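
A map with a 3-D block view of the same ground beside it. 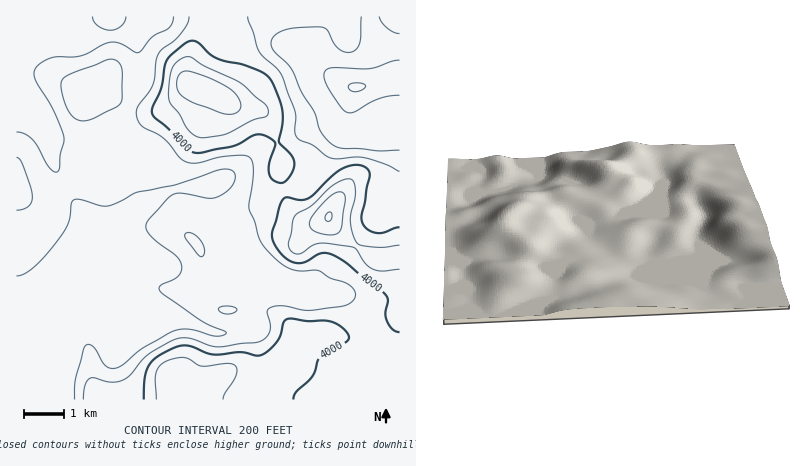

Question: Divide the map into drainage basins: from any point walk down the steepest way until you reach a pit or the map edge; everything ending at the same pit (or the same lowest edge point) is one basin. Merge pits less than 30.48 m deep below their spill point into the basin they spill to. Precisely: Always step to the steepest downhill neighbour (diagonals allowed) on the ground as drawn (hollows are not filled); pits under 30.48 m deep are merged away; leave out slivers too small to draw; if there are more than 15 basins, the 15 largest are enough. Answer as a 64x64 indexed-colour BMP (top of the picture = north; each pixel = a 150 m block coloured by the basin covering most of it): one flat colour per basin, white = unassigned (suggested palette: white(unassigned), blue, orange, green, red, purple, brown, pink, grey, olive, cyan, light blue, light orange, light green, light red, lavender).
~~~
<image width="64" height="64" href="data:image/bmp;base64,Qk12CAAAAAAAAHYAAAAoAAAAQAAAAEAAAAABAAQAAAAAAAAIAAATCwAAEwsAABAAAAAAAAAA////ALR3HwAOf/8ALKAsACgn1gC9Z5QAS1aMAMJ34wB/f38AIr28AM++FwDox64AeLv/AIrfmACWmP8A1bDFABERERERERERERERERERERERERERERERERERERERERERERERERERERERERERERERERERERERERERERERERERERERERERERERERERERERERERERERERERERERERERERERERERERERERERERERERERERERERERERERERERERERERERERERERERERERERERERERERERERERERERERERERERERERERERERERERERERERERERERERERERERERERERERERERERERERERERERERERERERERERERERERERERERERERERERERERERERERERERERERERERERERERERERERERERERERERERERERERERERERERERERERERERERERERERERERERERERERERERERERERERERERERERERERERERERERERERERERERERERERERERERERERERERERERERERERERERERERERERERERERERERERERERERERERERERERERERERERERERERERERERERERERERERERERERERERERERERERERERERERERERERERERERERERERERERERERERERERERERERERERERERERERERERERERERERERERERERERERERERERERERERERERERERERERERERERERERERERERERERERERERERERERERERERERERERERERERERERERERERERERERERERERERERERERERERERERERERERERERERERERERERERERERERERERERERERERERERERERERERERERERERERERERERERERERERERERERERERERERERERERERERERERERERERERERERERERERERERERERERERERERERERERERERERERERERERERERERERERERERERERERERERERERERERERERERERERERERERERERERERERERERERERERERERERERERERERERERERERERERERERERERERERERERERERERERERERERERERERERERERERERERERERERERERERERERERIiIiERERERERERERERERERERERERERERERERERERERIiIiIRERERERERERERERERERERERERERERERERERERIiIiIhERERERERERERERERERERERERERERERERERESIiIiIiERERERERERERERERERERERERERERERERERESIiIiIiIRERERERERERERERERERERERERERERERERERIiIiIiIhEREREREREREREREREREREREREREREREiIiIiIiIiIiEREREREREREREREREREREREREREREREiIiIiIiIiIiIREREREREREREREREREREREREREREREiIiIiIiIiIiIhERERERERERERERERERERERERERERESIiIiIiIiIiIiERERERERERERERERERERERERERERERIiIiIiIiIiIiIRERERERERERERERERERERERERERERIiIiIiIiIiIiIhEREREREREREREREREREREREREREREiIiIiIiIiIiIiERERERERERERERERERERERERERERESIiIiIiIiIiIiIRERERERERERERERERERERERERERERIiIiIiIiIiIiIhEREREREREREREREREREREREREREREiIiIiIiIiIiIiERERERERERERERERERERERERERERESIiIiIiIiIiIiIRERERERERERERERERERERERERERERIiIiIiIiIiIiIhEREREREREREREREREREREREREREREiIiIiIiIiIiIiEREREREREREREREREREREREREREREiIiIiIiIiIiIiIRERERERERERERERERERERERERERESIiIiIiIiIiIiIhERERERERERERERERERERERERERERIiIiIiIiIiIiIiERERERERERERERERERERERERERERIiIiIiIiIiIiIiIREREREREREREREREREREREREREREiIiIiIiIiIiIiIhERERERERERERERERERERERERESIiIiIiIiIiIiIiIiERERERERERERERERERERERERIiIiIiIiIiIiIiIiIiIRERERERERERERERERERERESIiIiIiIiIiIiIiIiIiIhEREREREREREREREREREREREiIiIiIiIiIiIiIiIiIiERERERERERERERERERERERESIiIiIiIiIiIiIiIiIiIREREREREREREREREREREREREiIiIiIiIiIiIiIiIiIhERERERERERERERERERERERESIiIiIiIiIiIiIiIiIiEREREREREREREREREREREREREiIiIiIiIiIiIiIiIiIRERERERERERERERERERERERESIiIiIiIiIiIiIiIiIhERERERERERERERERERERERERIiIiIiIiIiIiIiIiIiEREREREREREREREREREREREREiIiIiIiIiIiIiIiIiIRERERERERERERERERERERERESIiIiIiIiIiIiIiIiIhERERERERERERERERERERERESIiIiIiIiIiIiIiIiIiERERERERERERERERERERERESIiIiIiIiIiIiIiIiIiIRERERERERERERERERERERERIiIiIiIiIiIiIiIiIiIhEREREREREREREREREREREREiIiIiIiIiIiIiIiIiIi"/>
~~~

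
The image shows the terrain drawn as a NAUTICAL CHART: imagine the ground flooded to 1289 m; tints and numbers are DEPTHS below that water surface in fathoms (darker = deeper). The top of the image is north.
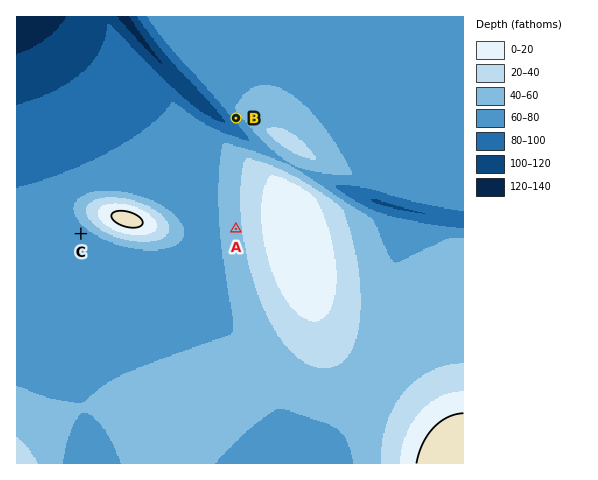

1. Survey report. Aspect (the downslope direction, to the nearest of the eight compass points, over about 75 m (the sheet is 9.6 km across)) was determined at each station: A W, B SW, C SW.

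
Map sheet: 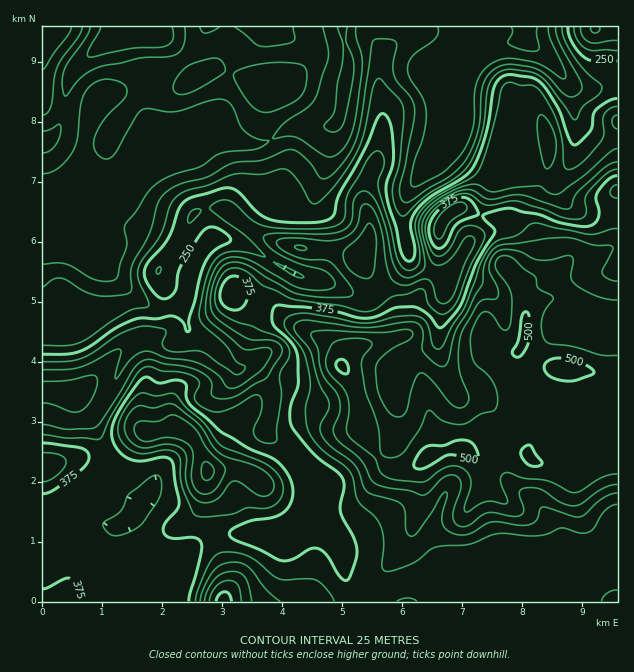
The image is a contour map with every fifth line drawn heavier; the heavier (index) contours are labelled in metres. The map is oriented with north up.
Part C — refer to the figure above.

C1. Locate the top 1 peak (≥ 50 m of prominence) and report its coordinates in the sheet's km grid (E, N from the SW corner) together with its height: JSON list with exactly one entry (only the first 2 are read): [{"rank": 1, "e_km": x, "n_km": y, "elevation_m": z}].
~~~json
[{"rank": 1, "e_km": 8.66, "n_km": 3.89, "elevation_m": 511}]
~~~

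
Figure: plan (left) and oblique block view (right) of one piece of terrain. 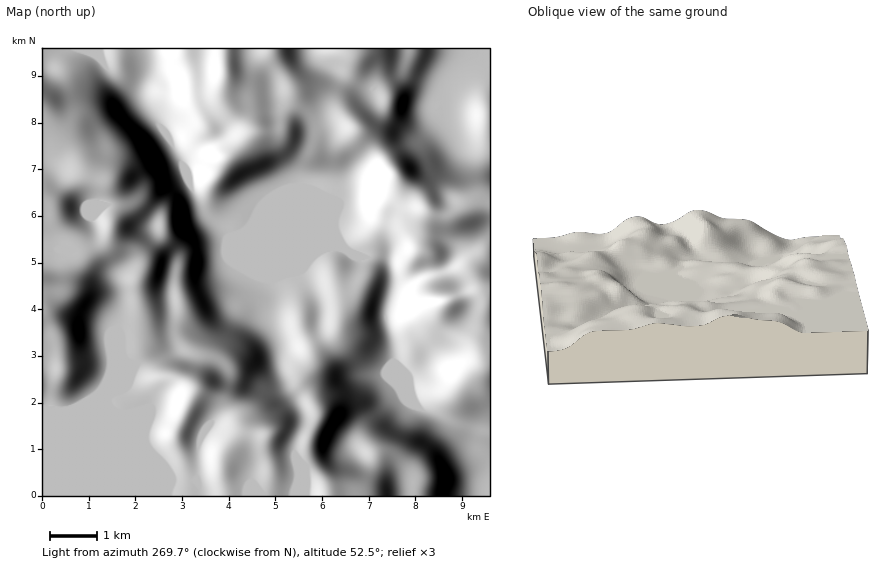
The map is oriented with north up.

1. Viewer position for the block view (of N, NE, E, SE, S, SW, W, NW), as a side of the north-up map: W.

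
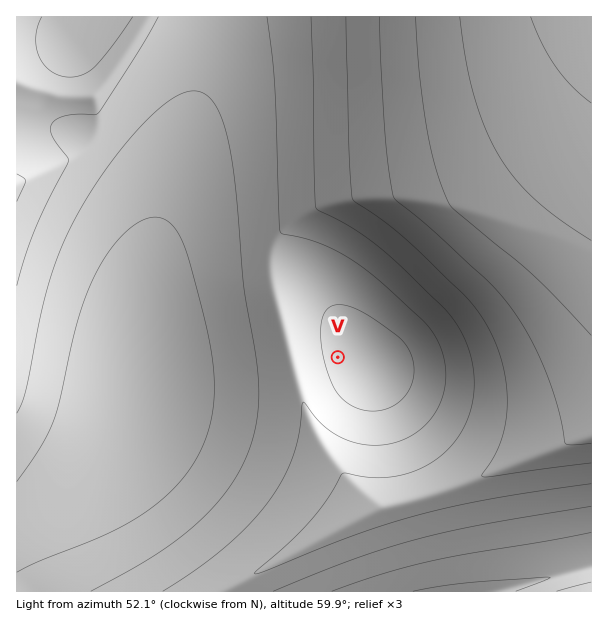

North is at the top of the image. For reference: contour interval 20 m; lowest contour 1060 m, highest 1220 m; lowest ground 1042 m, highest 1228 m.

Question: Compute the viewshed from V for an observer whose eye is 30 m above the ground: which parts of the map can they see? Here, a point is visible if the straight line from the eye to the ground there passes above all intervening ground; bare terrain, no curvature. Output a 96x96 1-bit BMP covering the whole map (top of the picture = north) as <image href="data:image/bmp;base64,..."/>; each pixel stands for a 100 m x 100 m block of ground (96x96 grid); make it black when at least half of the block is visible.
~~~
<image width="96" height="96" href="data:image/bmp;base64,Qk2+BAAAAAAAAD4AAAAoAAAAYAAAAGAAAAABAAEAAAAAAIAEAAATCwAAEwsAAAIAAAAAAAAA////AAAAAAD/////4AAAAAAAAAD/////+AAAAAAAAAD//////gAAAAAAAAD//////4AAAAAAAAD//////8AAAAAAAAD///////AAAAAAAAD+AAP///wAAAAAAAD4AAA///8AAAAAAADwAAAH///AAAAAAADgAAAA///gAAAAAADgAAAAP//4AAAAAADgAAAAD//+AAAAAADgAAAAA///gAAAAADgAAAAAP//4AAAAADgAAAAAD///AAAAADgAAAAAB///8AAAADwAAAAAAf///wAAADwAAAAAAP///+AAADwAAAAAAD////wAADwAAAAAAB////8AAD4AAAAAAA/////gAD4AAAAAAAP////4AD4AAAAAAAf////+AD8AAAAAAAf/////wD8AAAAAAA//////8D8AAAAAAA//////+D+AAAAAAB//////+D+AAAAAAB//////+D+AAAAAAB//////+D/AAAAAAD///////D/AAAAAAD///////D/AAAAAAD///////D/AAAAAAH///////D/AAAAAAH///////D/gAAAAAH///////j/gAAAAAP///////j/gAAAAAP///////j/gAAAAAP///////j/gAAAAAP///////j/gAAAAAf///////j/gAAAAAf///////j/wAAAAAf///////D/wAAAAAf///////D/wAAAAA////////D/wAAAAA////////D/wAAAAA///////+D/wAAAAA///////+D/4AAAAB///////+D/4AAAAB///////8D/4AAAAB///////8D/4AAAAB///////8D/4AAAAB///////4D/8AAAAD///////4D/8AAAAD///////wD/8AAAAD///////gD/8AAAAD///////gD/+AAAAD///////AD/+AAAAB//////+AD/+AAAAB//////8AD//AAAAB//////4AD//AAAAA//////4AD//gAAAAf/////gAD//gAAAAP////+AAD//gAAAAD////wAAD//wAAAAAf//8AAAD//wAAAAAD//AAAAD//4AAAAAAAAAAAAD//4AAAAAAAAAAAAD//8AAAAAAAAAAAAA//+AAAAAAAAAAAAAP/+AAAAAAAAAAAAAP//AAAAAAAAAAAAAf//gAAAAAAAAAAAB///gAAAAAAAAAAAD///wAAAAAAAAAAAD///4AAAAAAAAAAAD///8AAAAAAAAAAAD///8AAAAAAAAAAAD///+AAAAAAAAAAAD///+AAAAAAAAAAAD////AAAAAAAAAAAD////AAAAAAAAAAAD////AAAAAAAAAAAD4B//gAAAAAAAAAADgA//gAAAAAAAAAADgAf/gAAAAAAAAAADAAP/gAAAAAAAAAADAAH/gAAAAAAAAAACAAH/gAAAAAAAAAACAAD/wAAAAAAAAAACAAB/wAAAAAAAAAACAAB/wAAAAAAAAAACAAA/wAAAAAAAAAACAAA/wAAAAAAAAAACAAAfwAAAAAAAAAACAAAPwAAAAAAAAAAA="/>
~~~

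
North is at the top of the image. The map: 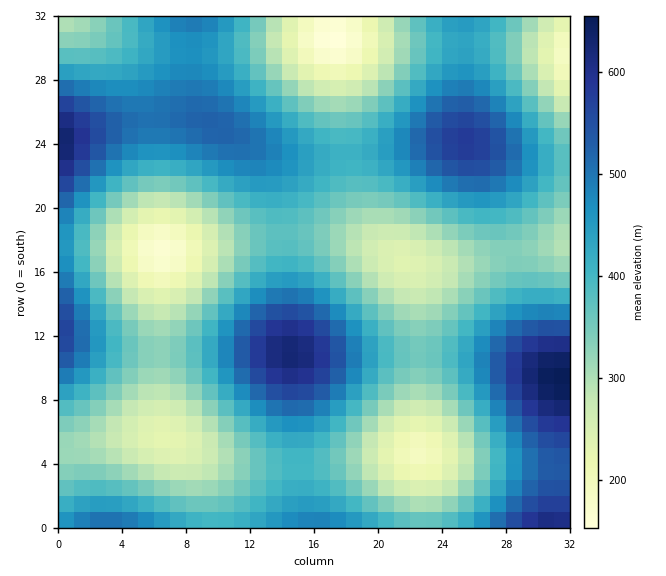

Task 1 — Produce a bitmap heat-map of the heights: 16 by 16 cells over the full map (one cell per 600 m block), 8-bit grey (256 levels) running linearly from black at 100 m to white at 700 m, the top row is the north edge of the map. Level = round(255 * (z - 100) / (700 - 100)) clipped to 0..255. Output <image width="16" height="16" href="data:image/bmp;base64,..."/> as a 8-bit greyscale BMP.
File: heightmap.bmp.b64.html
<image width="16" height="16" href="data:image/bmp;base64,Qk02BQAAAAAAADYEAAAoAAAAEAAAABAAAAABAAgAAAAAAAABAAATCwAAEwsAAAABAAAAAAAAAAAAAAEBAQACAgIAAwMDAAQEBAAFBQUABgYGAAcHBwAICAgACQkJAAoKCgALCwsADAwMAA0NDQAODg4ADw8PABAQEAAREREAEhISABMTEwAUFBQAFRUVABYWFgAXFxcAGBgYABkZGQAaGhoAGxsbABwcHAAdHR0AHh4eAB8fHwAgICAAISEhACIiIgAjIyMAJCQkACUlJQAmJiYAJycnACgoKAApKSkAKioqACsrKwAsLCwALS0tAC4uLgAvLy8AMDAwADExMQAyMjIAMzMzADQ0NAA1NTUANjY2ADc3NwA4ODgAOTk5ADo6OgA7OzsAPDw8AD09PQA+Pj4APz8/AEBAQABBQUEAQkJCAENDQwBEREQARUVFAEZGRgBHR0cASEhIAElJSQBKSkoAS0tLAExMTABNTU0ATk5OAE9PTwBQUFAAUVFRAFJSUgBTU1MAVFRUAFVVVQBWVlYAV1dXAFhYWABZWVkAWlpaAFtbWwBcXFwAXV1dAF5eXgBfX18AYGBgAGFhYQBiYmIAY2NjAGRkZABlZWUAZmZmAGdnZwBoaGgAaWlpAGpqagBra2sAbGxsAG1tbQBubm4Ab29vAHBwcABxcXEAcnJyAHNzcwB0dHQAdXV1AHZ2dgB3d3cAeHh4AHl5eQB6enoAe3t7AHx8fAB9fX0Afn5+AH9/fwCAgIAAgYGBAIKCggCDg4MAhISEAIWFhQCGhoYAh4eHAIiIiACJiYkAioqKAIuLiwCMjIwAjY2NAI6OjgCPj48AkJCQAJGRkQCSkpIAk5OTAJSUlACVlZUAlpaWAJeXlwCYmJgAmZmZAJqamgCbm5sAnJycAJ2dnQCenp4An5+fAKCgoAChoaEAoqKiAKOjowCkpKQApaWlAKampgCnp6cAqKioAKmpqQCqqqoAq6urAKysrACtra0Arq6uAK+vrwCwsLAAsbGxALKysgCzs7MAtLS0ALW1tQC2trYAt7e3ALi4uAC5ubkAurq6ALu7uwC8vLwAvb29AL6+vgC/v78AwMDAAMHBwQDCwsIAw8PDAMTExADFxcUAxsbGAMfHxwDIyMgAycnJAMrKygDLy8sAzMzMAM3NzQDOzs4Az8/PANDQ0ADR0dEA0tLSANPT0wDU1NQA1dXVANbW1gDX19cA2NjYANnZ2QDa2toA29vbANzc3ADd3d0A3t7eAN/f3wDg4OAA4eHhAOLi4gDj4+MA5OTkAOXl5QDm5uYA5+fnAOjo6ADp6ekA6urqAOvr6wDs7OwA7e3tAO7u7gDv7+8A8PDwAPHx8QDy8vIA8/PzAPT09AD19fUA9vb2APf39wD4+PgA+fn5APr6+gD7+/sA/Pz8AP39/QD+/v4A////AJWfloN4fIyZl4VtZHSawdBubmJUU2N4g3peQTdNeqe7W1JCOUNeeoZ2VDMrRHanvmxYRD9Sd5mlkmtIQFuNvtaUdVtXcJvBzLeNaWB5qNTptIppZICt093Fm3Ztg6vO3beDXFVwncHIsIdnX3KRqbCgaD01TniYnYZkSkZXbnx6i1IoHzdceHtnTD1BUmFkWpBbNS1CYXV1ZVRQXG53cF2vgWFcbYONh3hweIyfoY9z0KuTkJumpJWGhZaxxMCkf9W7rKyysaGJeHuUtMe+mm+1p6OprKCDYk9WdZquonpMg4KMmpyJYjolMFV+k4ZeMl1rhJygiFsvGSdPepCEXzg="/>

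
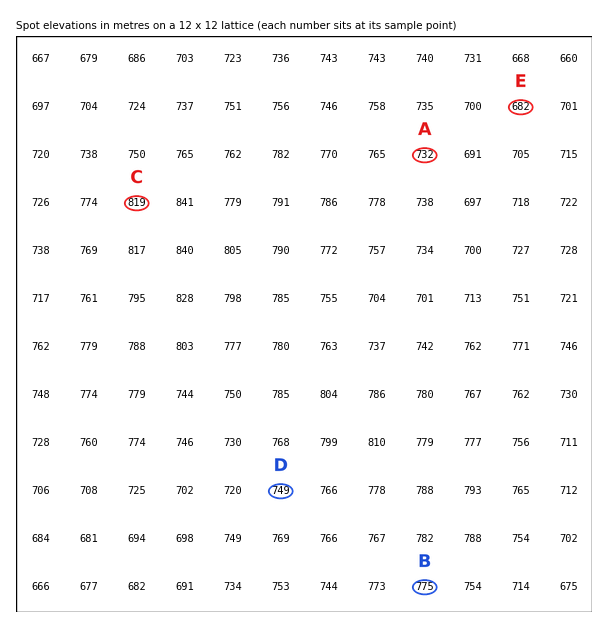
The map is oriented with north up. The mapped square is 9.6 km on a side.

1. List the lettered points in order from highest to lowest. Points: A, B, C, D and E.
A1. C B D A E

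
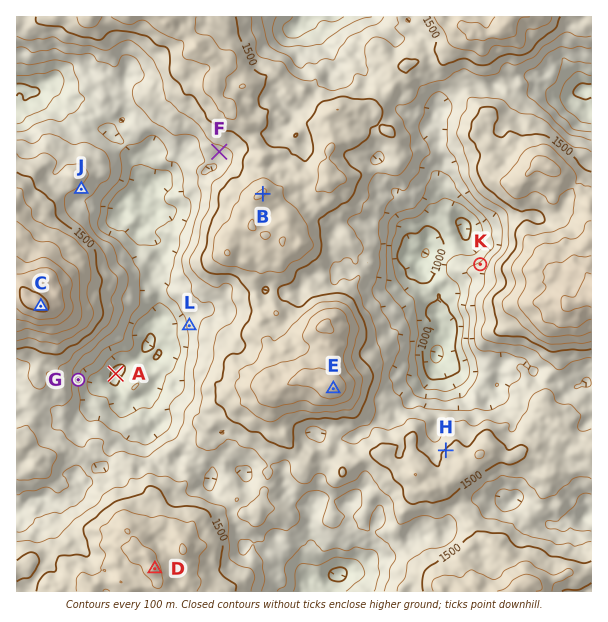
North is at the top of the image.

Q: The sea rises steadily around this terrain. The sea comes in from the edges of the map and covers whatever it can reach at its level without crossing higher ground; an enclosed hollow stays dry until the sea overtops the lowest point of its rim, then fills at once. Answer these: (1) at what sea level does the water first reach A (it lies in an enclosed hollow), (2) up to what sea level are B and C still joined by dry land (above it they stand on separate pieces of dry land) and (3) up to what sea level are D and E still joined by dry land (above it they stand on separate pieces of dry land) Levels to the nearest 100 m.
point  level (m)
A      1200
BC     1300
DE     1400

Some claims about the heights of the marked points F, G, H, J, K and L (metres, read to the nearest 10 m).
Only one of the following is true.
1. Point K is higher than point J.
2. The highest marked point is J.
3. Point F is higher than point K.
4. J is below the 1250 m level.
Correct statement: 3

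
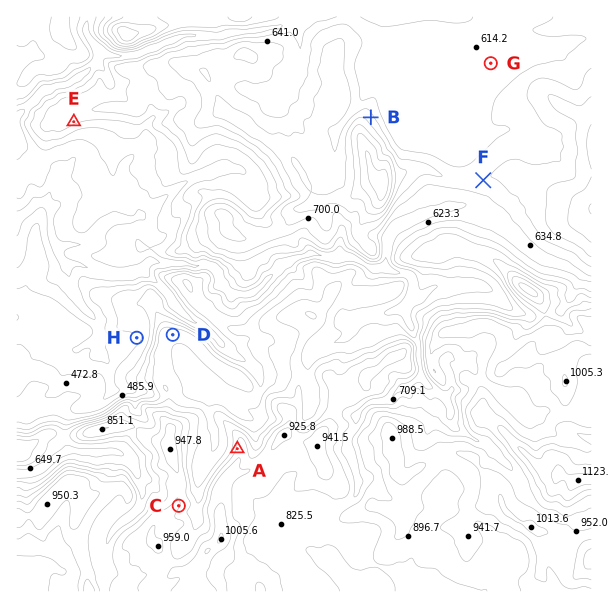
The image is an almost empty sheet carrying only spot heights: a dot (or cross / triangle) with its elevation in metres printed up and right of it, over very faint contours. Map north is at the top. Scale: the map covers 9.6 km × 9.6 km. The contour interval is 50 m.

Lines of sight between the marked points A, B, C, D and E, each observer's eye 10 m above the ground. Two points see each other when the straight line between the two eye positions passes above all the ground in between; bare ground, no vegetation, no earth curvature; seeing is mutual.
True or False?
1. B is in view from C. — False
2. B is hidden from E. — True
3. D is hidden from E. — False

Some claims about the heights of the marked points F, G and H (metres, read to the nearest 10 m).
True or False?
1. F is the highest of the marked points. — True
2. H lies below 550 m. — True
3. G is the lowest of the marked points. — False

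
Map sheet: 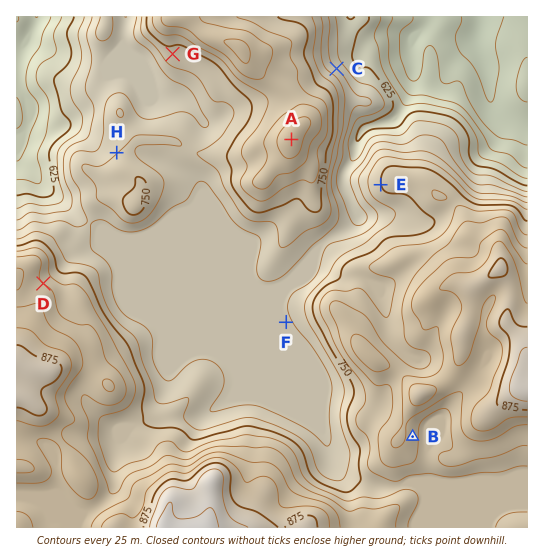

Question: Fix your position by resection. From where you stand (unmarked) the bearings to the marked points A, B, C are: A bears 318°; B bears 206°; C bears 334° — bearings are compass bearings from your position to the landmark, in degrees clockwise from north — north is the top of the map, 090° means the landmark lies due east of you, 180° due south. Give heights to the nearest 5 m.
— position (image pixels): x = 464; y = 331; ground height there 865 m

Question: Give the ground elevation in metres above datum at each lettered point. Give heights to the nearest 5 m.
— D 800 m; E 750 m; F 695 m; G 740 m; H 725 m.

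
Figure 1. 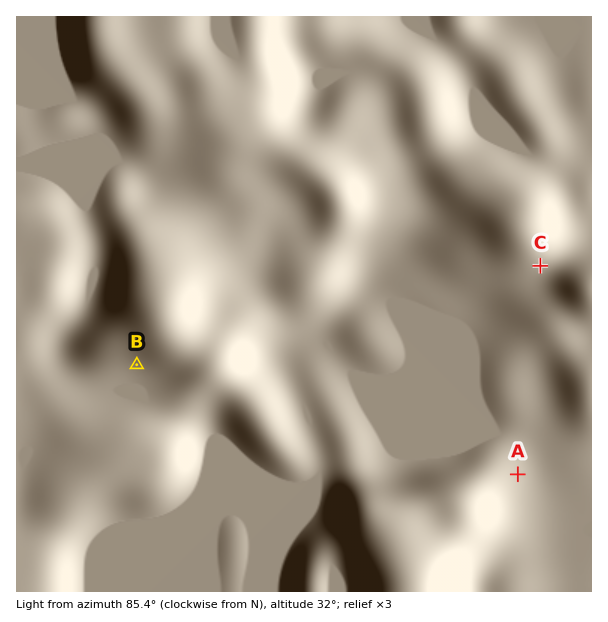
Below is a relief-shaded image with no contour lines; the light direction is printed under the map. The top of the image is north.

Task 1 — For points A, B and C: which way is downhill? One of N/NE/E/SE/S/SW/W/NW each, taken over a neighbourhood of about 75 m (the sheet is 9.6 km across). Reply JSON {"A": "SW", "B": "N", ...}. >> {"A": "E", "B": "S", "C": "SE"}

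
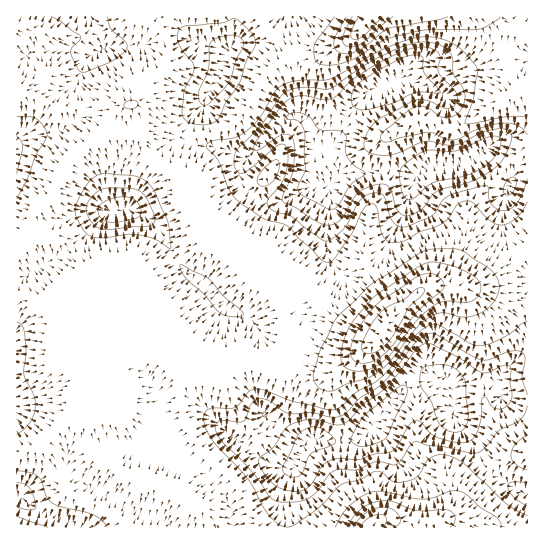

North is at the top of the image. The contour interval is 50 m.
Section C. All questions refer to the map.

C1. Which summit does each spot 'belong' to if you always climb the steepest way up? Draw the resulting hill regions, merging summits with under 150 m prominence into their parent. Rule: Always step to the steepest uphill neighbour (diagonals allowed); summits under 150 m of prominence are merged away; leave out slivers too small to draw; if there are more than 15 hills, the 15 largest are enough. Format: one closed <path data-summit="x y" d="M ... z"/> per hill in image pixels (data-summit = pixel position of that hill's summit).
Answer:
<path data-summit="383 331" d="M178 16l-162 1 0 477 25 18 37 12 4 4 204 0-2-33 3-10 14-36 9-10 8-2 13 4 16 0 11-2 14-10 7-12 30-32 20-2 13-6 7 0 5 12 4-4 9-2 31-2 2-4 15-16 13-4 0-194-3 0-6 6-6 12-4-6-20-20-7-3-20 11-33 4-11 8-8 0-16-6-13 0-16 4-20 0-4 2-11 12-21 0-24 13-11 3-16-3-10-6-7-11 0-14 7-12-7-1-26-9-7-12-3-38 14-19 4-19 4-8-34-10-8-8z"/><path data-summit="370 17" d="M527 16l-348 0 0 3 6 14 8 8 34 10-4 8-4 19-14 19 0 20 6 25 7 6 19 7 12 0-8 14 2 18 6 8 9 5 16 3 11-3 24-13 21 0 11-12 4-2 20 0 16-4 13 0 16 6 8 0 11-8 33-4 20-11 7 3 20 20 4 6 6-12 9-7z"/><path data-summit="371 527" d="M449 377l-7 0-13 6-16 1-8 4-26 29-7 12-14 10-11 2-16 0-13-4-8 2-9 10-14 36-3 10 3 32 240 1 1-33-41-26-11-23-21-28 0-28z"/>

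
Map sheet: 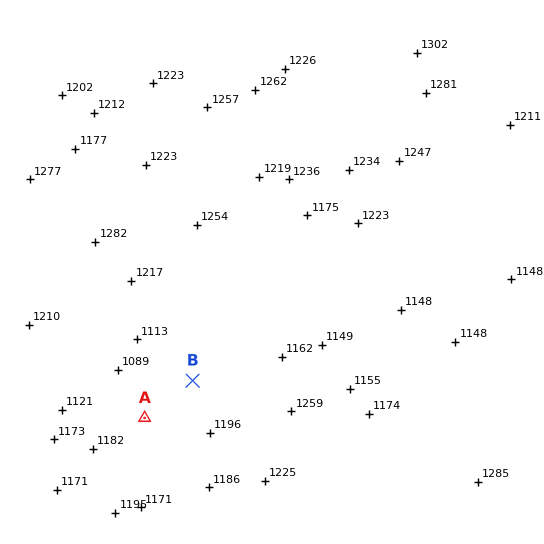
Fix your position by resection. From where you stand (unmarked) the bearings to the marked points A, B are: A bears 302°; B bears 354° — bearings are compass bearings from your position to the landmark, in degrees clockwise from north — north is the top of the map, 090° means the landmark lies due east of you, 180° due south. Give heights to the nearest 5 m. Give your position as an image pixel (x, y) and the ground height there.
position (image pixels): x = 200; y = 453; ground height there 1175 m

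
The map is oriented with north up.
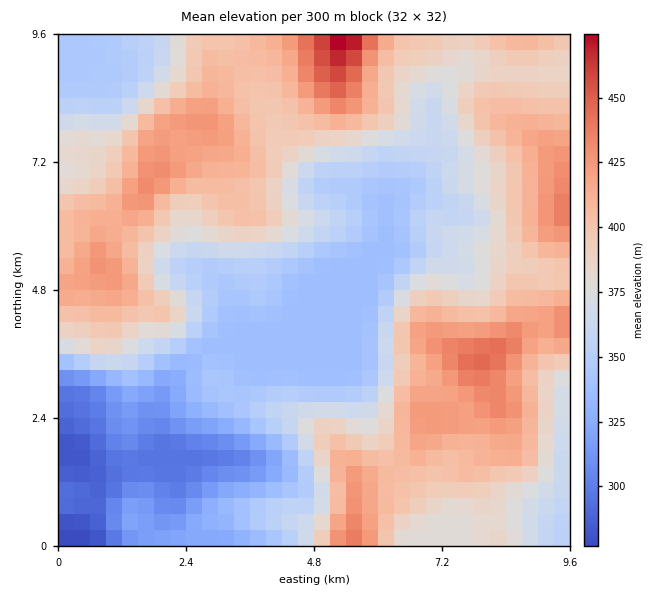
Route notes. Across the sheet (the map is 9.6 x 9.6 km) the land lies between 275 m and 480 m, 375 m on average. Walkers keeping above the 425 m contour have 6.6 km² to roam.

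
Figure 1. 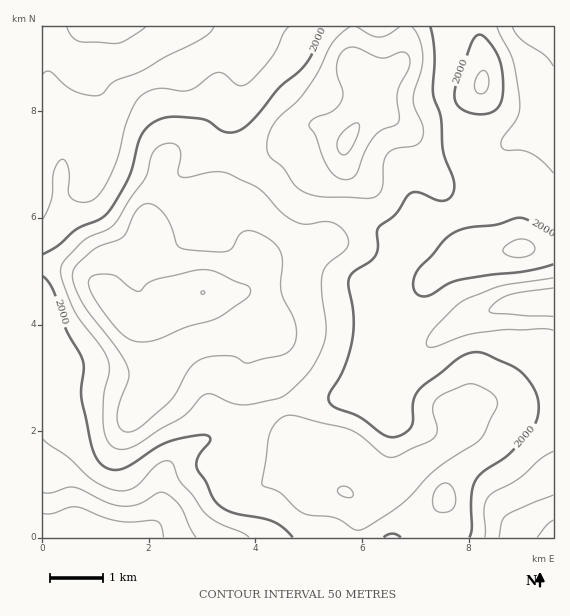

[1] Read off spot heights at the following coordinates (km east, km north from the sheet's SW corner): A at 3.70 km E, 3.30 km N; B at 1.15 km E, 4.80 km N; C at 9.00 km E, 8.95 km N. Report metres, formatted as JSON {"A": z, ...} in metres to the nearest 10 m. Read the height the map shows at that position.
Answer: {"A": 2100, "B": 2160, "C": 1930}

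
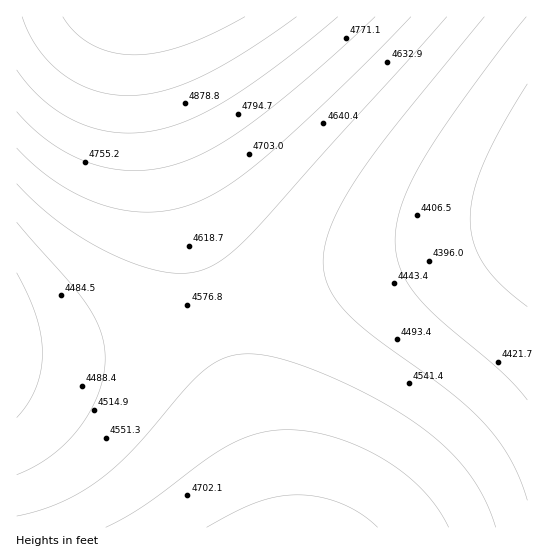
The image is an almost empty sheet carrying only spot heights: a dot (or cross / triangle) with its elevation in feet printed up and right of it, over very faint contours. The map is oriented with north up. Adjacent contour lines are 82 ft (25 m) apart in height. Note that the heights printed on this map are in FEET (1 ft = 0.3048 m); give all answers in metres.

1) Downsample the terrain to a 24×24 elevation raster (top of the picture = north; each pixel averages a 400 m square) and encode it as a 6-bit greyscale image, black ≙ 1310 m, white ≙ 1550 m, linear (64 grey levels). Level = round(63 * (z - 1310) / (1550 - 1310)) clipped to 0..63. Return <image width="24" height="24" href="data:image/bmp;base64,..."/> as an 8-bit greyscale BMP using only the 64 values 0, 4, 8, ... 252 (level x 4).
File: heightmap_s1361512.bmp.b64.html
<image width="24" height="24" href="data:image/bmp;base64,Qk12BgAAAAAAADYEAAAoAAAAGAAAABgAAAABAAgAAAAAAEACAAATCwAAEwsAAAABAAAAAAAAAAAAAAEBAQACAgIAAwMDAAQEBAAFBQUABgYGAAcHBwAICAgACQkJAAoKCgALCwsADAwMAA0NDQAODg4ADw8PABAQEAAREREAEhISABMTEwAUFBQAFRUVABYWFgAXFxcAGBgYABkZGQAaGhoAGxsbABwcHAAdHR0AHh4eAB8fHwAgICAAISEhACIiIgAjIyMAJCQkACUlJQAmJiYAJycnACgoKAApKSkAKioqACsrKwAsLCwALS0tAC4uLgAvLy8AMDAwADExMQAyMjIAMzMzADQ0NAA1NTUANjY2ADc3NwA4ODgAOTk5ADo6OgA7OzsAPDw8AD09PQA+Pj4APz8/AEBAQABBQUEAQkJCAENDQwBEREQARUVFAEZGRgBHR0cASEhIAElJSQBKSkoAS0tLAExMTABNTU0ATk5OAE9PTwBQUFAAUVFRAFJSUgBTU1MAVFRUAFVVVQBWVlYAV1dXAFhYWABZWVkAWlpaAFtbWwBcXFwAXV1dAF5eXgBfX18AYGBgAGFhYQBiYmIAY2NjAGRkZABlZWUAZmZmAGdnZwBoaGgAaWlpAGpqagBra2sAbGxsAG1tbQBubm4Ab29vAHBwcABxcXEAcnJyAHNzcwB0dHQAdXV1AHZ2dgB3d3cAeHh4AHl5eQB6enoAe3t7AHx8fAB9fX0Afn5+AH9/fwCAgIAAgYGBAIKCggCDg4MAhISEAIWFhQCGhoYAh4eHAIiIiACJiYkAioqKAIuLiwCMjIwAjY2NAI6OjgCPj48AkJCQAJGRkQCSkpIAk5OTAJSUlACVlZUAlpaWAJeXlwCYmJgAmZmZAJqamgCbm5sAnJycAJ2dnQCenp4An5+fAKCgoAChoaEAoqKiAKOjowCkpKQApaWlAKampgCnp6cAqKioAKmpqQCqqqoAq6urAKysrACtra0Arq6uAK+vrwCwsLAAsbGxALKysgCzs7MAtLS0ALW1tQC2trYAt7e3ALi4uAC5ubkAurq6ALu7uwC8vLwAvb29AL6+vgC/v78AwMDAAMHBwQDCwsIAw8PDAMTExADFxcUAxsbGAMfHxwDIyMgAycnJAMrKygDLy8sAzMzMAM3NzQDOzs4Az8/PANDQ0ADR0dEA0tLSANPT0wDU1NQA1dXVANbW1gDX19cA2NjYANnZ2QDa2toA29vbANzc3ADd3d0A3t7eAN/f3wDg4OAA4eHhAOLi4gDj4+MA5OTkAOXl5QDm5uYA5+fnAOjo6ADp6ekA6urqAOvr6wDs7OwA7e3tAO7u7gDv7+8A8PDwAPHx8QDy8vIA8/PzAPT09AD19fUA9vb2APf39wD4+PgA+fn5APr6+gD7+/sA/Pz8AP39/QD+/v4A////AGBkaHB0fICIjJCUmJycmJiUjIR8dGhcUFRYXGRscHiAhIiQkJSUlJCMhIB4bGRYSEhMVFhgaHB0fICEiIyMiIiEfHhwaFxQRDxESFBYYGhwdHh8gISEgIB4dGxoXFRIQDQ8QEhQWGBobHR0eHh4eHRwbGRcVExEOCw0PERMVFxgaGxwcHBwbGxoYFxUTEQ8MCgwOEBIUFhcYGRoaGhoZGBcWFBIQDw0LCQsOEBITFRYXGBgZGBgXFhUTEhAODAsJCQsOEBITFRYXFxcXFxYVFBIRDw4MCgkHCQwOEBIUFRYWFxYWFRQTEhAPDQwKCAcGCg0PERMVFhYWFhYVFRMSEQ8NDAoIBwUECw4RExUWFxcXFxYVFBMREA4MCgkHBQQDDRETFRcYGBkYGBcWFBMRDw0LCQgGBAMCEBMWGBkaGxoaGRgXFRMRDw0LCQcFBAIBExcZGxwdHR0cGxoYFhQSEA4LCQcFBAIBFxodHyAgICAfHRwaGBYTEQ8MCggGBAIBGx4hIiMkJCMiIB4cGhgVEhANCwkGBAMBHyIlJicnJyYlIyEfHBoXFBIPDAoHBQMBIyYpKisrKyooJyQiHx0aFxQRDgsJBgQCJyosLi8vLy4sKiglIyAdGhcUEA0LCAUDKi0wMjIzMjEwLispJiMgHRoWExANCgcFLTEzNTY2NjUzMi8tKickIB0ZFhMPDAkGMDM2ODk5OTg3NTMxLisnJCAdGRUSDwsIMjY4Ojw8PDw7OTc1Mi8rKCQgHRkVEQ4LA=="/>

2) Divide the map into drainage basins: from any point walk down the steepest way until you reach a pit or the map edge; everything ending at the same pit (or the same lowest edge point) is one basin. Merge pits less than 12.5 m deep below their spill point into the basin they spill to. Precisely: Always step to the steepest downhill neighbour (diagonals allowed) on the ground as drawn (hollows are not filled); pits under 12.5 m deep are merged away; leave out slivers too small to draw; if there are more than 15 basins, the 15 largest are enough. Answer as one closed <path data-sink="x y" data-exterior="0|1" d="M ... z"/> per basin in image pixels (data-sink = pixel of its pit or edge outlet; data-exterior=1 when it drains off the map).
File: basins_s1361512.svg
<path data-sink="527 191" data-exterior="1" d="M527 16l-382 1 0 22 4 35 19 85 40 140 52 158 18 71 250-1z"/><path data-sink="17 343" data-exterior="1" d="M145 16l-129 1 0 510 261 1-2-15-15-56-52-158-40-140-19-85z"/>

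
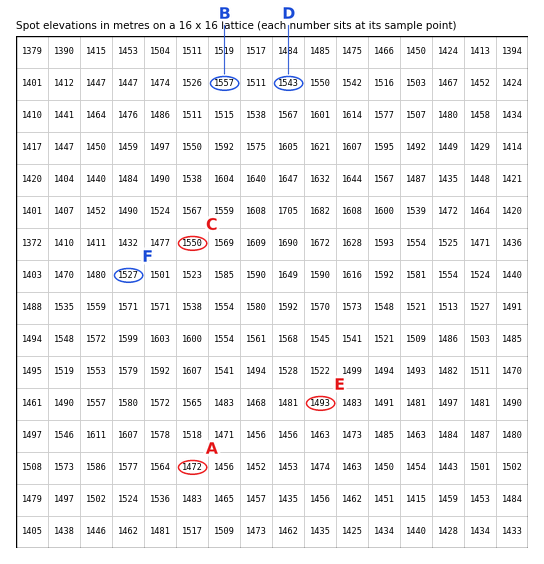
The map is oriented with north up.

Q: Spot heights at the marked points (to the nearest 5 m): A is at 1470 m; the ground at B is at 1555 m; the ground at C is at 1550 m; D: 1545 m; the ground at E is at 1495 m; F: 1525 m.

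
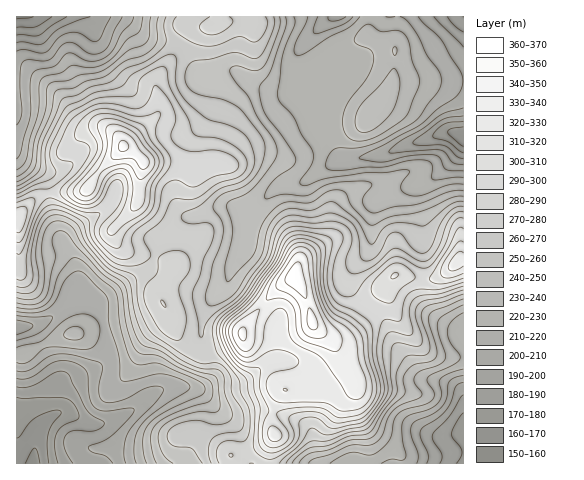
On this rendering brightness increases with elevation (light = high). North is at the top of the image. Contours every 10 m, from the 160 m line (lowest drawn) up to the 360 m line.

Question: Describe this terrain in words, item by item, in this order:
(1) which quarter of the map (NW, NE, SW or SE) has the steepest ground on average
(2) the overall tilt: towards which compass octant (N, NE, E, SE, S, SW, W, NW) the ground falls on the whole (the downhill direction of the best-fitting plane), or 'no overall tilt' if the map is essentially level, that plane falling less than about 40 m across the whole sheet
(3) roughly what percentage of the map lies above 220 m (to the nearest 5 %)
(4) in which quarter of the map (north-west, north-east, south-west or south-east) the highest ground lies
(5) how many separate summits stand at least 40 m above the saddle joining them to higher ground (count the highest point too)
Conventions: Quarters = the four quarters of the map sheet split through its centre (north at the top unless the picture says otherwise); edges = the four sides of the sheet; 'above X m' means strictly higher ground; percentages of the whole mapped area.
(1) The south-east quarter is the steepest part of the map.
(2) There is no overall tilt: the best-fitting plane is nearly level.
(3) About 80 % of the map lies above 220 m.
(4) The highest ground is in the south-east quarter.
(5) Counting only tops that stand 40 m proud, the map has 2 summits.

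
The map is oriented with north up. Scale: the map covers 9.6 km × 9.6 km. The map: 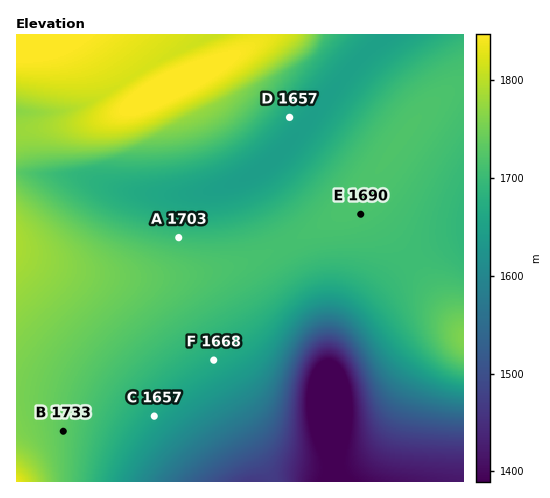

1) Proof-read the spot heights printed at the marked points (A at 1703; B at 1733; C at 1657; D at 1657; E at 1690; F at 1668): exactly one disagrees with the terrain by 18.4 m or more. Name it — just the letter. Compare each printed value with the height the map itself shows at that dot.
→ E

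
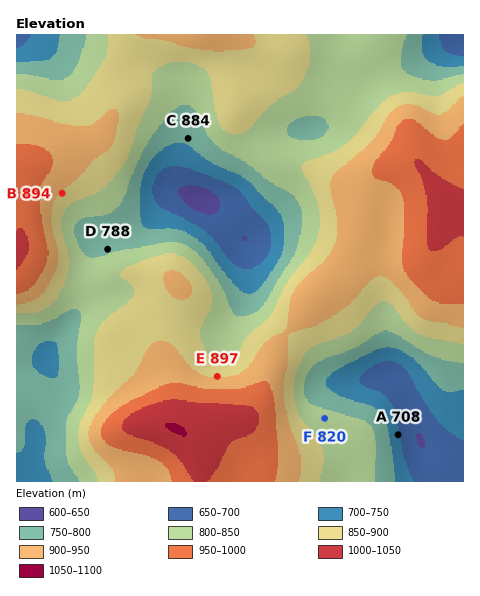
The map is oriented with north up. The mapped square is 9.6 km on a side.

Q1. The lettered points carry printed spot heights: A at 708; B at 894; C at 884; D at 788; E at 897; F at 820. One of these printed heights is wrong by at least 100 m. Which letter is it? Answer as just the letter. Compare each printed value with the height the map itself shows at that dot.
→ C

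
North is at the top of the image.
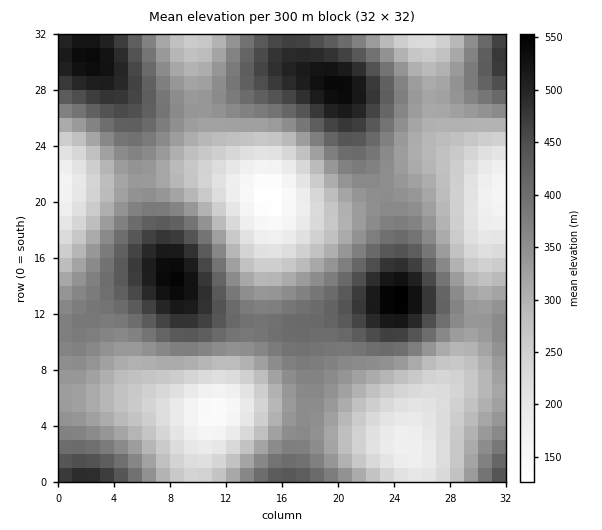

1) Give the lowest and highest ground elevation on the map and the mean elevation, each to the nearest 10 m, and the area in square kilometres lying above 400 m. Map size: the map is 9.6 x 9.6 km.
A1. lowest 120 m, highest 560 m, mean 340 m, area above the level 23.3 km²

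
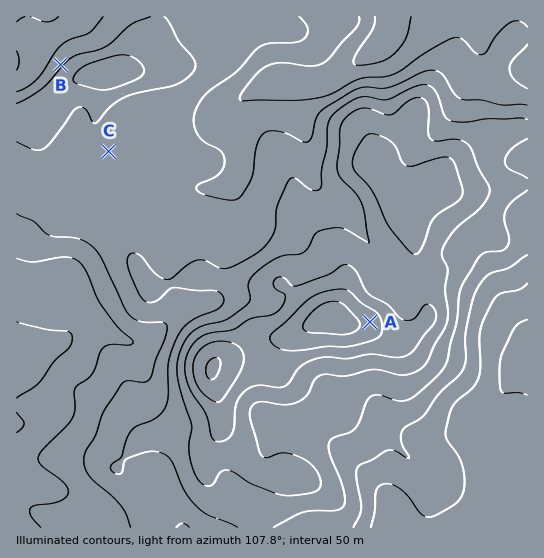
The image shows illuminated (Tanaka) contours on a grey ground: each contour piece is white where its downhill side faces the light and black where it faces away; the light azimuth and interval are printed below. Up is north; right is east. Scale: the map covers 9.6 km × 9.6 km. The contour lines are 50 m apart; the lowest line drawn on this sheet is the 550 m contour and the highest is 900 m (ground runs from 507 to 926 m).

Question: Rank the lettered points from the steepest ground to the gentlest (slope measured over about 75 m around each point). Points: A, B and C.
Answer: B A C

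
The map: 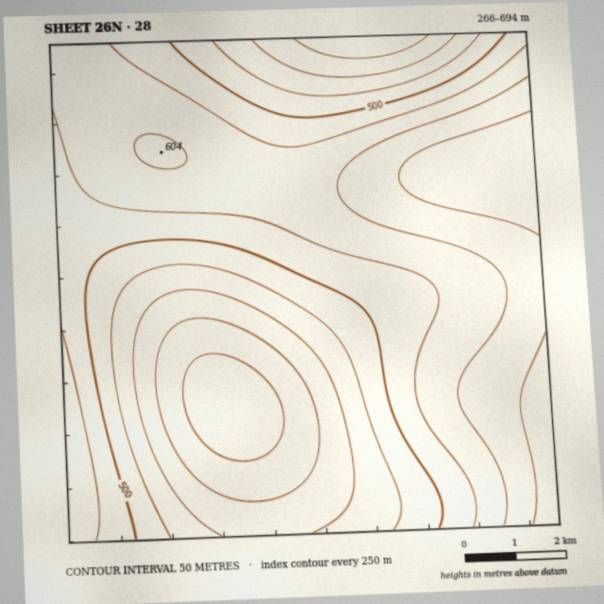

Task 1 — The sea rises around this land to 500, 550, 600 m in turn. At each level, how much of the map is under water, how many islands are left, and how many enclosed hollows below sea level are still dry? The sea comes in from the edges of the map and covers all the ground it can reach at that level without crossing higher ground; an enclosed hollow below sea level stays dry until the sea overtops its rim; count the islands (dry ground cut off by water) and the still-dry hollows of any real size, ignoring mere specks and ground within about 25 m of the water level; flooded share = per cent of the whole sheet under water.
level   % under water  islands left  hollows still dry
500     41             0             0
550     58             0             0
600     83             0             0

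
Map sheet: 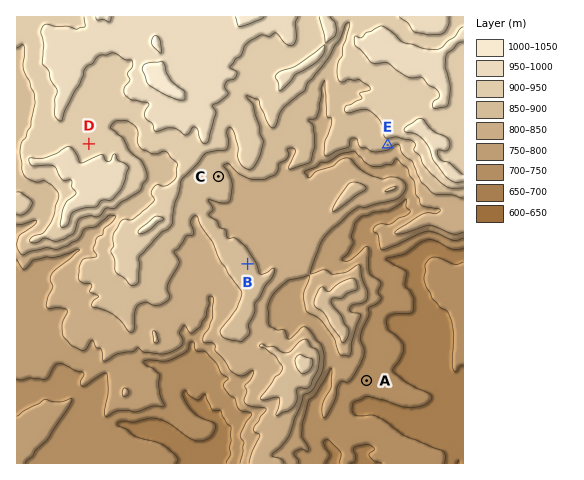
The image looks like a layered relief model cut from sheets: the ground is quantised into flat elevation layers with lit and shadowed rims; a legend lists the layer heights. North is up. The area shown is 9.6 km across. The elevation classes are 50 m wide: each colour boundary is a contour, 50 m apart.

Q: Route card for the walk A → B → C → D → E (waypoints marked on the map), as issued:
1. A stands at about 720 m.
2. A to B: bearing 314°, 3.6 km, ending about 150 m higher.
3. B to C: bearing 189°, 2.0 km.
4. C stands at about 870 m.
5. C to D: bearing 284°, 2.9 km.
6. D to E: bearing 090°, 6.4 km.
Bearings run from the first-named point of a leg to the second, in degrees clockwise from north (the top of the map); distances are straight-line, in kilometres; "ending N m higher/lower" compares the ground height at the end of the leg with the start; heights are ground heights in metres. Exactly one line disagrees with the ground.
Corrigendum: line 3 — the bearing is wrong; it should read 342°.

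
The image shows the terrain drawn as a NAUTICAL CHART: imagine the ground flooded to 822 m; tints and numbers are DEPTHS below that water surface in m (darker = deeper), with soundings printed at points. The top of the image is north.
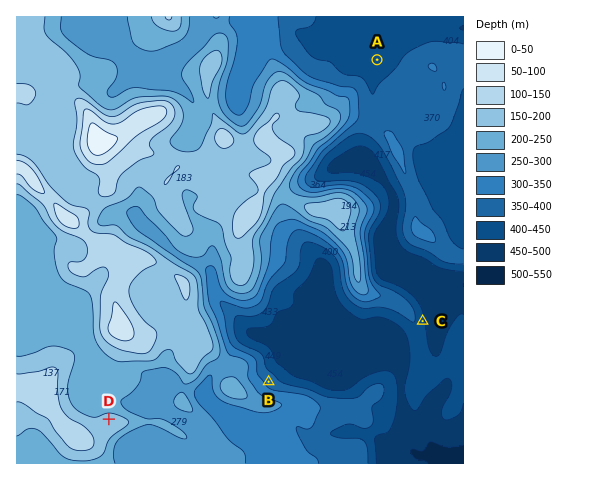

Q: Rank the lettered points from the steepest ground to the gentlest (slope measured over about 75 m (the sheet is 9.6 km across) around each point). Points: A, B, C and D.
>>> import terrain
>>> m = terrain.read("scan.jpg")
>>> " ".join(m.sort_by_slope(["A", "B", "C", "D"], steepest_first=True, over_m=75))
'C B D A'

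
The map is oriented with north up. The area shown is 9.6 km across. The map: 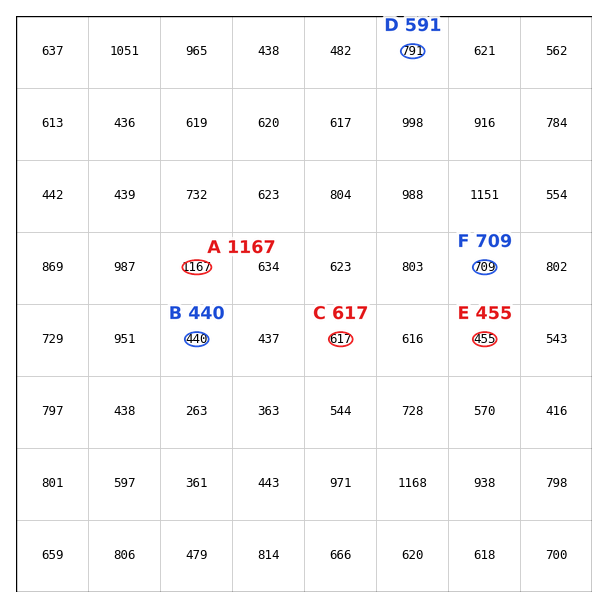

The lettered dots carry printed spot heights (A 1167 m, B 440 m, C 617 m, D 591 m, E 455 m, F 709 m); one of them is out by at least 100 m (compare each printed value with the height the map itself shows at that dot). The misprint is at D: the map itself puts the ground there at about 791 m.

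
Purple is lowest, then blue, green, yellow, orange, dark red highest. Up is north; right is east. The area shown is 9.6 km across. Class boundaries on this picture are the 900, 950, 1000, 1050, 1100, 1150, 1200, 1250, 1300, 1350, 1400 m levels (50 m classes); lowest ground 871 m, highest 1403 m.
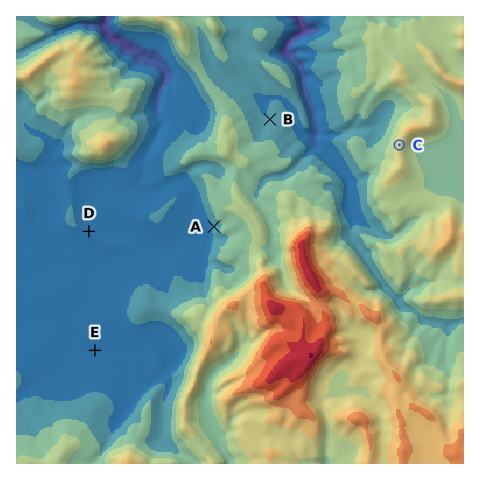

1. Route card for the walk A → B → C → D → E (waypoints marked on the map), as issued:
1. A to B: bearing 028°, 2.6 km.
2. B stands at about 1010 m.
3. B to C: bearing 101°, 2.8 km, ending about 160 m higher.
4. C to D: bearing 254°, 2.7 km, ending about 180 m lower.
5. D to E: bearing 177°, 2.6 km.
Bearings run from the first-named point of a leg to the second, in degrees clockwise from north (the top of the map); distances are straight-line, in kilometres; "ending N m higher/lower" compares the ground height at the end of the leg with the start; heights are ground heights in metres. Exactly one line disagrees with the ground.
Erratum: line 4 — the distance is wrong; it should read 6.9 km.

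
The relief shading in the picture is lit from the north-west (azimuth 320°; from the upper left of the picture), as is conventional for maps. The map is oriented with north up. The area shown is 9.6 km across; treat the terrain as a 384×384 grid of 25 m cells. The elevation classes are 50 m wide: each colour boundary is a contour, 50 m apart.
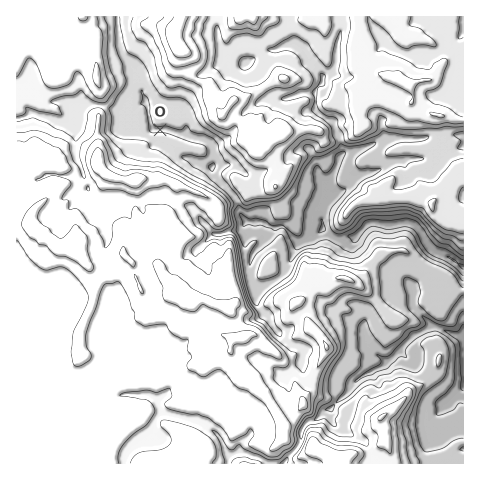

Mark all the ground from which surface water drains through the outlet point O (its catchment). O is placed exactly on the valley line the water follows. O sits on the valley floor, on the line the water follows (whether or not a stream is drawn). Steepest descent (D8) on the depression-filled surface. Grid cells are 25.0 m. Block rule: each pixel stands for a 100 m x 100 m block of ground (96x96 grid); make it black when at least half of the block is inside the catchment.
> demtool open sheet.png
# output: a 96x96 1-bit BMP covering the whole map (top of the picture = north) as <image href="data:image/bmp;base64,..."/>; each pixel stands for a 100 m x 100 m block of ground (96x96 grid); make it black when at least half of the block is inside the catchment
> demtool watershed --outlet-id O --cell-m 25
<image width="96" height="96" href="data:image/bmp;base64,Qk2+BAAAAAAAAD4AAAAoAAAAYAAAAGAAAAABAAEAAAAAAIAEAAATCwAAEwsAAAIAAAAAAAAA////AAAAAAAAAAAAAAAAAAAAAAAAAAAAAAAAAAAAAAAAAAAAAAAAAAAAAAAAAAAAAAAAAAAAAAAAAAAAAAAAAAAAAAAAAAAAAAAAAAAAAAAAAAAAAAAAAAAAAAAAAAAAAAAAAAAAAAAAAAAAAAAAAAAAAAAAAAAAAAAAAAAAAAAAAAAAAAAAAAAAAAAAAAAAAAAAAAAAAAAAAAAAAAAAAAAAAAAAAAAAAAAAAAAAAAAAAAAAAAAAAAAAAAAAAAAAAAAAAAAAAAAAAAAAAAAAAAAAAAAAAAAAAAAAAAAAAAAAAAAAAAAAAAAAAAAAAAAAAAAAAAAAAAAAAAAAAAAAAAAAAAAAAAAAAAAAAAAAAAAAAAAAAAAAAAAAAAAAAAAAAAAAAAAAAAAAAAAAAAAAAAAAAAAAAAAAAAAAAAAAAAAAAAAAAAAAAAAAAAAAAAAAAAAAAAAAAAAAAAAAAAAAAAAAAAAAAAAAAAAAAAAAAAAAAAAAAAAAAAAAAAAAAAAAAAAAAAAAAAAAAAAAAAAAAAAAAAAAAAAAAAAAAAAAAAAAAAAAAAAAAAAAAAAAAAAAAAAAAAAAAAAAAAAAAAAAAAAAAAAAAAAAAAAAAAAAAAAAAAAAAAAAAAAAAAAAAAAAAAAAAAAAAAAAAAAAAAAAAAAAAAAAAAAAAAAAAAAAAAAAAfAAAAAAAAAAAAAAAfh+AAAAAAAAAAAAA/z+AAAAAAAAAAAAB///AAAAAAAAAAAAf///AAAAAAAAAAAA///8AAAAAAAAAAAD///wAAAAAAAAAAAH///gAAAAAAAAAAAf///gAAAAAAAAAAD////AAAAAAAAAAAD////AAAAAAAAAAAD////AAAAAAAAAAAD////AAAAAAAAAAAD////AAAAAAAAAAAD////AAAAAAAAAAAD////AAAAAAAAAAAD////AAAAAAAAAAAD////AAAAAAAAAAAD///+AAAAAAAAAAAD///gAAAAAAAAAAAD//+AAAAAAAAAAAAD//+AAAAAAAAAAAAD///AAAAAAAAAAAAD///gAAAAAAAAAAAD///wAAAAAAAAAAAD///4AAAAAAAAAAAD////4AAAAAAAAAAD////+AAAAAAAAAAD////+AAAAAAAAAAD////+AAAAAAAAAAD////+AAAAAAAAAAD////+AAAAAAAAAAD////+AAAAAAAAAAD/////AAAAAAAAAAD/////AAAAAAAAAAD/////AAAAAAAAAAD/////AAAAAAAAAAD/////AAAAAAAAAAD/////gAAAAAAAAAD/////gAAAAAAAAAD/////gAAAAAAAAAD/////wAAAAAAAAAD/////wAAAAAAAAAD+f///wAAAAAAAAAD8P///wAAAAAAAAAD8H///4AAAAAAAAAD4D///4AAAAAAAAABwAH//4AAAAAAAAAAAAH//wAAAAAAAAAAAAP//wAAAAAAAAAAAAf//wAAAAAAAAAAAAf//wAAAAAAAAAAAAf//4AAAAAAAAAAAAf//4AAAAAAAAAA="/>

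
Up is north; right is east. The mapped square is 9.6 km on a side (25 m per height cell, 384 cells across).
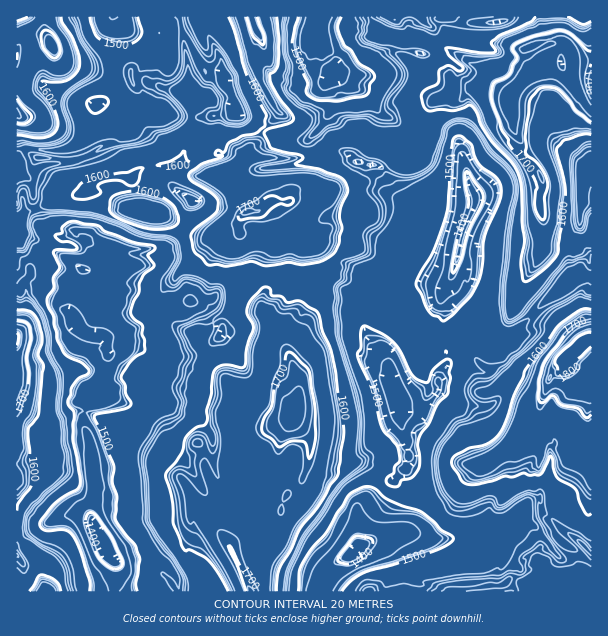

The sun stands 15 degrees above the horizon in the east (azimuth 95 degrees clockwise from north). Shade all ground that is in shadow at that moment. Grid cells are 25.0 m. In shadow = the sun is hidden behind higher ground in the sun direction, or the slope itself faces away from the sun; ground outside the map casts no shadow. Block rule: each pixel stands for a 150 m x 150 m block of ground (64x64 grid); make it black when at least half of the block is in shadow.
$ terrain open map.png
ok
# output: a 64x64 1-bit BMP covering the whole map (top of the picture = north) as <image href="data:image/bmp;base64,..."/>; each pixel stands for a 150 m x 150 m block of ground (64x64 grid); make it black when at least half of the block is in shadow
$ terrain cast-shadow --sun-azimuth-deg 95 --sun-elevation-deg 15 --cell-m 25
<image width="64" height="64" href="data:image/bmp;base64,Qk0+AgAAAAAAAD4AAAAoAAAAQAAAAEAAAAABAAEAAAAAAAACAAATCwAAEwsAAAIAAAAAAAAA////AAAAAABADCHAGgAAACAMY4AMAAAAABxigAIAAICAPMQABCAAgIA8hAADAAAAADkAAAEAABEAcyAAAAAAIADyAAAABgBgAOZgAAAAAEAAZkAAAAAAQAAmQAAAAQBgAGZAAAADAAAAZsAAAAIAAABmwAAABkAQAGYAAAAOgBAARgAAAA4AEADCMgAAGwgAAMMWAAAZBAAAgQQAAAyGAAGAbBAABAIAAABkGAAGBwAAEGYYAAIjUAAQRggAAWHgADBmCAARAeAAMCZAADAH8AAYMEQAIAfwAAwwQABgB/gABCBAAEAD/AAEYGAAAAH+AAQgYAAAAP4AAABgAAAGDgAIBmAAAIYQAAgCYAAARgwABAIAAABmAAAAgAAAADYAAATAAAAAtoAAAMAAAAB2gAAAQAAAAHeAAABQAAAAdoAAABgAAAB2gAAIGAAAAD+CAAAMAAAAP4MAIAaAAAA/waAgGgAAAD/AoAAEAAAAP8AgABgAAAA/gAAAMAAAAD+AAAAIAAAAPwAAAAEAAAB/AAAAAQAAAH4AAAAAAEAAfgAAAEAAAAB8AAAAYMAAIDwBAABg0AAAPAYAAEDwAMA4DAAAAKAAQAgIAAAB4AAgTAAAAGHAADAGAAAAYcAEIEMAEABjwAxAAwAwADqAGAAPACAEEaAWAAyAAAQxwDYCAwDADCHAMgQDQA=="/>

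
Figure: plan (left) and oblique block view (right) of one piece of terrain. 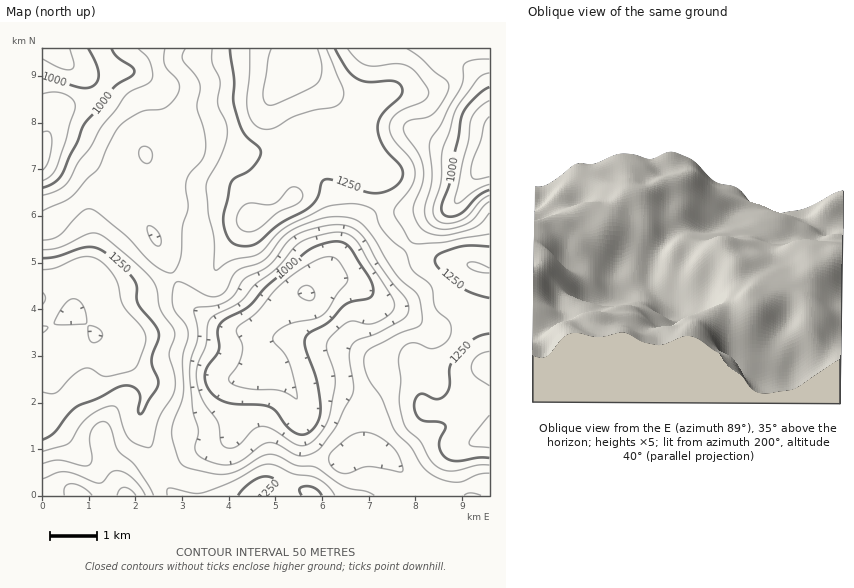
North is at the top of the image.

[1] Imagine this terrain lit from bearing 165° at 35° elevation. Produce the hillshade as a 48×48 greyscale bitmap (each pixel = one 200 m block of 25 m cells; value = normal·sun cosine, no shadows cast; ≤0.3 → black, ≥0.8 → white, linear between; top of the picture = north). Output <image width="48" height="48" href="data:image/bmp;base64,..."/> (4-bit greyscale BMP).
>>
<image width="48" height="48" href="data:image/bmp;base64,Qk32BAAAAAAAAHYAAAAoAAAAMAAAADAAAAABAAQAAAAAAIAEAAATCwAAEwsAABAAAAAAAAAAAAAAABEREQAiIiIAMzMzAERERABVVVUAZmZmAHd3dwCIiIgAmZmZAKqqqgC7u7sAzMzMAN3d3QDu7u4A////AJmry6q7qYd3dlRFeamGVFVWd3d3irqYh6q8y6q7qYdmZUMjV4hlRERVZnd4mry6mczNy6u7qYh2VDIQI1VDNERFVmeIq83d3czMupq6mYh2VEMhAjMzNXdlVneJmrze7tzLmYmqqYiIdmZTIjMzNYqod4iZmZms3cy6mIiaqYiJmId2Q0RDI3q6mZqqmIeJq7u6qpiaqpmZmZiHZUREMkerqqqrqYdmeJq7u6mJqqqZiIiHdlVlUzWKqpmaqZh2ZpmrzcqImruph3d2ZmZ3ZVV4mZiImZmIdqqqvNuHiru5h2VVVWd4h2ZniIh3iIiZh6qqq8yoiau6h2VVVVZ4iHZniZh3d3eJmLu6mrzKmZqph3ZmZmeIiHd3iZh3d3eJmaq7qqzMqYmZmYiId3eIiId4iZiHd3eImZmrqqvMqYiJqqqZiIiIiIiIiIiId3d4iIiamYmrqYiau7qpmYiIiIiHd3eId3ZmZ3eJh3eKqqmru6mZmZmYiIh2VWZnd2ZVVWZ4h3eImqqqupiIiIiHd3dlQ0RVZmZlVXZniIiHeIiJmqmZh3d2VFVlQyM0V3d2Zph2iZmGZndnirzLqHZVQzRWVDM0aIiHd7qYiZh2Z3dnm97tyodlRDRVZlRWeJmYiKqpmZh3eIiJrO7t3Kl3ZlRFZ3eIiJmZmomamZiImImavN3czcuYiHVVZ4mqmImaqniZmYiIiHiaqrvMzd26mYdmeJq7qZmqqmeIiHd3ZmeJmZrM3u7cupiImaqqqqqqqURWZlVmVWZ4iIrN7u7dy5mZmqqZmZmZiCIiNEVVVWZ3d4rN7u3dzLqZmZmYd2ZmZiISI0VWZnd4h4m83d3d3cuqmZmYZDIzRDQzNFZmeIh4iImrze7u7u3LqpmHUxABI2ZVVWZneJiHiIiavO///u7cupiHYwAAJHZmZmZ3iZiHiId4ms7//+7cqYiHdjAAFGZmZmeImZiHeHZmd5ve7t3LqpmZmYUgAkRVZniZmZiIiHdmZ3ibzMu7u7u7q7piABNFZ4iZmZiIiIdmZ3eImqq7u7vMu7uVAAI1Z4iZmZiHd3d2d4h3iaqqqqq7uqunMCI1Z4iJmZmGZmd2d3d3iZqZmZmZmZqpdEREVniImZmHZWZ3d3d3iZmYiId3iZqqmGVEVWeIiIiHZmZ4iHeIiZiIiHZmeJqrqYZVVWZ3iIiId3Z4mZiImYiIiHZmiaqqqodlZlZnd3eIiHd5q6qZmIiIiId4mruqqpdmVVVWZneIiIiJq7uqmZmIiZmaq7uqqphmVVRWZ3eIiIiImru7qpmYmrzLu8u7u6mHdlVWd3d4iIiIiau7u6qYibzcy8zMzLuqmGVVZnd3d3d3eJqru6qYiJq7qrzd3bzLuoZURXd3d3d3Z4maqqmHdniZmJq8zLzLqpdlVniZiId3d4mZqZh2VVZ3d2ebzLu6mZiId4mpmZiHd3iaqYdmVVVWZmaKvKqoiImamIiZiIiHd3iZmYdmZlVVZneKvKqYeImaqYeIh3iHd3eJmHZmd2ZVZ3iauw=="/>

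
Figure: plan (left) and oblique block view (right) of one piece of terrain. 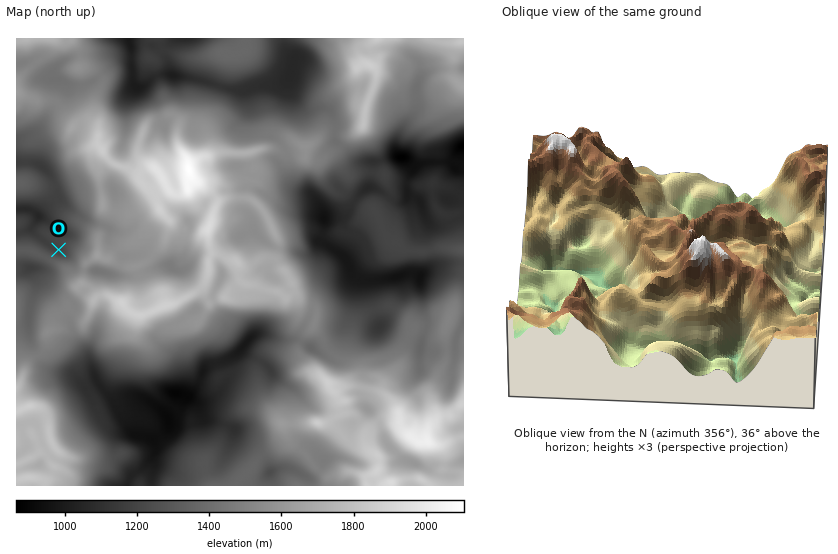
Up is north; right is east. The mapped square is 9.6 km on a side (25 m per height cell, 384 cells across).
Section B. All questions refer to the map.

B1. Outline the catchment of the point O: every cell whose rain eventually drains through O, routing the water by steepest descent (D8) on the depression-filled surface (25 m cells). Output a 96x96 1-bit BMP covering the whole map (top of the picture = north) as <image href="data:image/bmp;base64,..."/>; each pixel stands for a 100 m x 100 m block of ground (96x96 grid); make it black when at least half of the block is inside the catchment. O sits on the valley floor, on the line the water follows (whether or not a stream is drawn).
<image width="96" height="96" href="data:image/bmp;base64,Qk2+BAAAAAAAAD4AAAAoAAAAYAAAAGAAAAABAAEAAAAAAIAEAAATCwAAEwsAAAIAAAAAAAAA////AAAAAAAAAAAAAAAAAAAAAAAAAAAAAAAAAAAAAAAAAAAAAAAAAAAAAAAAAAAAAAAAAAAAAAAAAAAAAAAAAAAAAAAAAAAAAAAAAAAAAAAAAAAAAAAAAAAAAAAAAAAAAAAAAAAAAAAAAAAAAAAAAAAAAAAAAAAAAAAAAAAAAAAAAAAAAAAAAAAAAAAAAAAAAAAAAAAAAAAAAAAAAAAAAAAAAAAAAAAAAAAAAAAAAAAAAAAAAAAAAAAAAAAAAAAAAAAAAAAAAAAAAAAAAAAAAAAAAAAAAAAAAAAAAAAAAAAAAAAAAAAAAAAAAAAAAAAAAAAAAAAAAAAAAAAAAAAAAAAAAAAAAAAAAAAAAAAAAAAAAAAAAAAAAAAAAAAAAAAAAAAAAAAAAAAAAAAAAAAAAAAAAAAAAAAAAAAAAAAAAAAAAAAAAAAAAAAAAAAAAAAAAAAAAAAAAAAAAAAAAAAAAAAAAAAAAAAAAAAAAAAAAAAAAAAAAAAAAAAAAAAAAAAAAAAAAAAAAAAAAAAAAAAAAAAAAAAAAAAAAAAAAAAAAAAAAAAAAAAAAAAAAAAAAAAAAAAAAAAAAAAAAAAAAAAAAAAAAAAAAAD4AAAAAAAAAAAAAAH/AAAAAAAAAAAAAAP/4AAAAAAAAAAAAA//+AAAAAAAAAAAAH///AAAAAAAAAAAAP///wAAAAAAAAAAA////wAAAAAAAAAAB////4AAAAAAAAAAD////4AAAAAAAAAAH////4AAAAAAAAAAP/wf/4AAAAAAAAAAfvAP/4AAAAAAAAAAfAAH/8AAAAAAAAAAeAAD/8AAAAAAAAAAMAAB/4AAAAAAAAAAAAAA/4AAAAAAAAAAAAAA/4AAAAAAAAAAAAAA/4AAAAAAAAAAAAAAf4AAAAAAAAAAAAAAf8AAAAAAAAAAAAAA/8AAAAAAAAAAAAAB/8AAAAAAAAAAAAAB/+AAAAAAAAAAAAAD/+AAAAAAAAAAAAAD/+AAAAAAAAAAAAAB/8AAAAAAAAAAAAAAh4AAAAAAAAAAAAAABwAAAAAAAAAAAAAABAAAAAAAAAAAAAAAAAAAAAAAAAAAAAAAAAAAAAAAAAAAAAAAAAAAAAAAAAAAAAAAAAAAAAAAAAAAAAAAAAAAAAAAAAAAAAAAAAAAAAAAAAAAAAAAAAAAAAAAAAAAAAAAAAAAAAAAAAAAAAAAAAAAAAAAAAAAAAAAAAAAAAAAAAAAAAAAAAAAAAAAAAAAAAAAAAAAAAAAAAAAAAAAAAAAAAAAAAAAAAAAAAAAAAAAAAAAAAAAAAAAAAAAAAAAAAAAAAAAAAAAAAAAAAAAAAAAAAAAAAAAAAAAAAAAAAAAAAAAAAAAAAAAAAAAAAAAAAAAAAAAAAAAAAAAAAAAAAAAAAAAAAAAAAAAAAAAAAAAAAAAAAAAAAAAAAAAAAAAAAAAAAAAAAAAAAAAAAAAAAAAAAAAAAAAAAAAAAAAAAAAAAAAAAAAAAAAAAAAAAAAAAAAAAAAAAAAAAAAAAAAAAAAAAAAAAAAAAAAAAAAAAAAAAA="/>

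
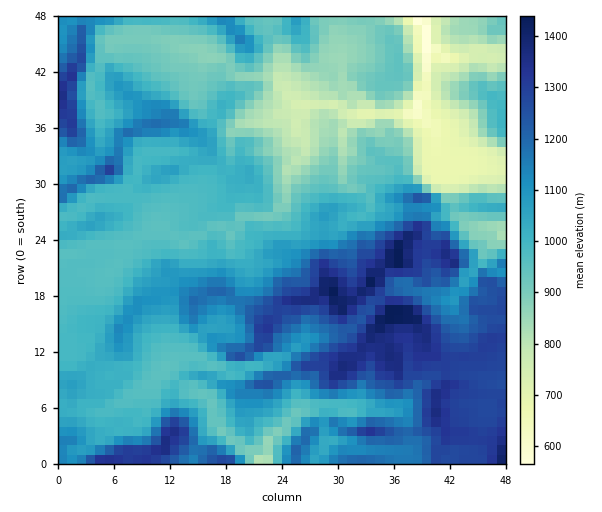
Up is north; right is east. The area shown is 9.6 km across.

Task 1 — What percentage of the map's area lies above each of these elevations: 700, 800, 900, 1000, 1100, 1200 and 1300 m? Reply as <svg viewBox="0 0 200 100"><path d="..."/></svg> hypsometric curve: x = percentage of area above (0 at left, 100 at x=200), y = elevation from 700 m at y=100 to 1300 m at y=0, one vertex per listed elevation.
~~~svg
<svg viewBox="0 0 200 100"><path d="M193 100l-9-17-21-16-53-17-41-17-26-16-25-17"/></svg>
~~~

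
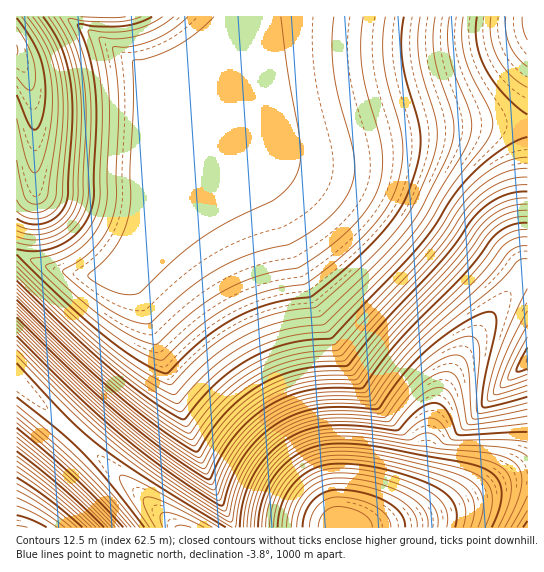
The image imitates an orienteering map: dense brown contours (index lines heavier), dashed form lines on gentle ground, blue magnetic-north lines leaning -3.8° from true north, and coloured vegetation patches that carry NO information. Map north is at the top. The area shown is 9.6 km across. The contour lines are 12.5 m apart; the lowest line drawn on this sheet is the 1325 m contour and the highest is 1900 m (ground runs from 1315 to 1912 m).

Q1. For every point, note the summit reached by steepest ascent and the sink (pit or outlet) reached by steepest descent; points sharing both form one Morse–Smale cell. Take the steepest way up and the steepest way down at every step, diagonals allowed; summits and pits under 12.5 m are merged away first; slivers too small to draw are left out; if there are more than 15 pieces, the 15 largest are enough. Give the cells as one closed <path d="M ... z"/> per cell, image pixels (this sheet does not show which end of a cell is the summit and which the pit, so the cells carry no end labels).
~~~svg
<path d="M505 124l-44 0-30 3-45 8-59 14-26 3-31-3-63-14-20 0-5 1-5 5-9 49-7 23-14 30-20 28 5 7 9 23 56 152 37 75 123 0 20-4 14-7 17-15 11-19 6-21 8-44 10-27 10-21 14-21 56-76 5-3 0-143-3-2z"/><path d="M241 16l-225 1 1 235 26 13 35 10 39 1 6-3 6-6 18-24 14-30 7-23 9-51 7-21 28-36 16-25 12-27z"/><path d="M527 16l-285 0-2 14-12 27-16 25-27 33-6 23 8-3 20 0 63 14 31 3 26-3 59-14 45-8 30-3 44 0 22 3z"/><path d="M18 252l-2 1 0 128 161 147 56 0 0-3-36-72-56-152-12-27-3-3-9 5-39-1-35-10z"/><path d="M527 271l-4 2-56 76-14 21-10 21-10 27-9 49-11 27-5 8-17 15-14 7-19 4 31-3 34-8 31-12 45-22 29-8z"/><path d="M17 381l0 147 159-1z"/><path d="M527 476l-21 4-52 25-31 12-26 7-29 3 159 1z"/>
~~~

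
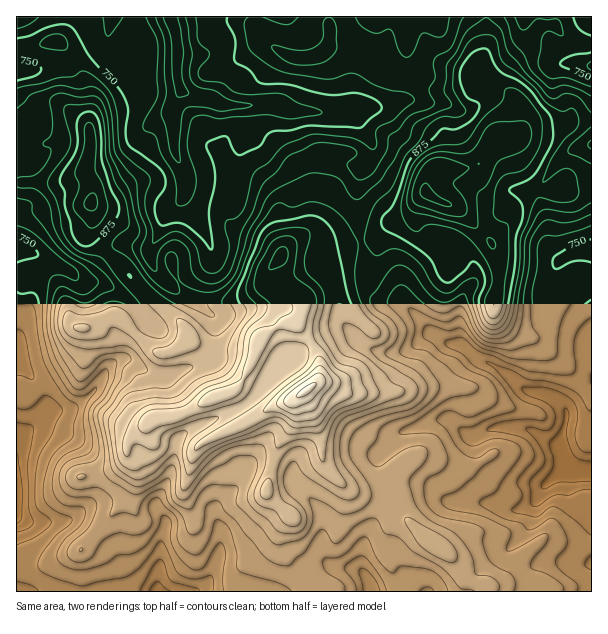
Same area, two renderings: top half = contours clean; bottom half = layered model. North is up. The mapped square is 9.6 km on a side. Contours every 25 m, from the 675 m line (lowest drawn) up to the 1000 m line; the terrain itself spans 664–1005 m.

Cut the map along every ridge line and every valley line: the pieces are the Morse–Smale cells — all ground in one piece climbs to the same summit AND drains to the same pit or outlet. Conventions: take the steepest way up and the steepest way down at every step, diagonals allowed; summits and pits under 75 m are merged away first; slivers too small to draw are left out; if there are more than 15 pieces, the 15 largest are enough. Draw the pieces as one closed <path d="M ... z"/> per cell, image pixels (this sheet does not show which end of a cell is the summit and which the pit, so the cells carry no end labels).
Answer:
<path d="M24 250l-8 1 1 341 471-1 0-5-12-2-11-4-13-22-44-36-21-26-31-3-11-6-19-19-4-10-3-27-16-39-10 8-17 4-18 11-6-4-8-12-10-9 8-9 10-18 2-9-45-4-21-10-6-16-39-34-16-18-20-19-20 23-10 1-9-7z"/><path d="M405 16l-388 0-1 55 50-5 18-12 18-8 5-4 5 20 16 20 6 3 22 0 22-4 3 11-7 13-2 8 2 33 12 33-2 16-4 8-14 12-10 25-7 8-18-4-11 0-7 3-5 7 19 18 16 18 39 34 6 16 21 10 45 4 5-15 5-5 20-10 13 0 5-12 0-13-9-7-18-4-7-10 3-11 11-10 2-8 6-5 16-6 14 4 6 6 9 0 26-6-5-44 2-18 4-12 10-12 1-9-15-28-5-5-5-1 9-1 12-4 21-2 10-7 8-30 0-42z"/><path d="M306 238l-16 6-8 10 0 3-11 10-3 8 2 7 5 6 18 4 9 7 2 6-3 12-4 7-18 1-20 14-7 24-10 18-8 9 10 9 11 16 21-11 14-2 13-10 16 39 3 27 4 10 19 19 11 6 31 3 21 26 44 36 13 22 11 4 12 2 1 6 102 0 1-119-2-3-20-1-6-10-4-9 0-10 6-20-1-12-16-12-22-5-17-15-13-9-18-7-18-16-14-1-16-11-10-12-19-18-16-4-8-4-11-15-3-28-4-9-25 6-9 0-6-6z"/><path d="M591 121l-18 0-16 7-24 0-20 11-15 1-10 9-6 10-11 9-36 0-8 11 0 13-9 9-8 14-8 7-15 4-12 12-14 5 3 8 3 28 11 15 8 4 16 4 19 18 10 12 16 11 14 1 18 16 18 7 13 9 17 15 18 3 10 4 11 13 0 9-6 20 0 10 4 9 6 10 21 3z"/><path d="M107 42l-5 4-18 8-18 12-50 6 0 89 10 6 4 15 32 0 16-6 6-6 2 3 6 15 0 34-2 9 2 8 15 14 6-6 7-3 11 0 18 4 7-8 10-25 14-12 6-12-2-18-8-15-2-12-2-33 2-8 7-13-3-11-22 4-22 0-6-3-16-20z"/><path d="M485 16l-78 0 1 53-8 30-10 7-21 2-12 4-9 1 5 1 5 5 15 28-1 9-12 18-4 18 4 44 2 6 13-4 12-12 15-4 8-7 8-14 9-9 0-13 8-11 30 1 11-3 19-24 17-3 5-4 3-6 0-18-4-12-9-8-31-16 10-25z"/><path d="M548 16l-62 1 0 33-10 25 31 16 9 8 4 12 0 18-2 7 15-8 24 0 16-7 19-1 0-54-16-4-13 0-4-3-9-18z"/><path d="M84 170l-6 6-16 6-32 0-4 21-10 6 0 40 17 4 35 17 9 7 10-1 19-22-14-15-2-8 2-9 0-34z"/><path d="M591 16l-43 1 2 24 6 13 7 8 29 3z"/><path d="M29 182l-13 1 1 25 7-3 4-5z"/><path d="M20 162l-4 0 0 20 13 0-1-12z"/>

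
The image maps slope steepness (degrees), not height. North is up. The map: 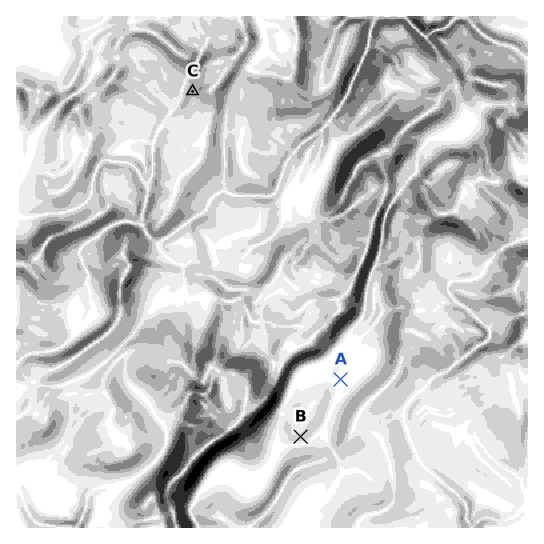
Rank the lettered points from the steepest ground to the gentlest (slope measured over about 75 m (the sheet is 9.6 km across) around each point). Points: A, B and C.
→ C B A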